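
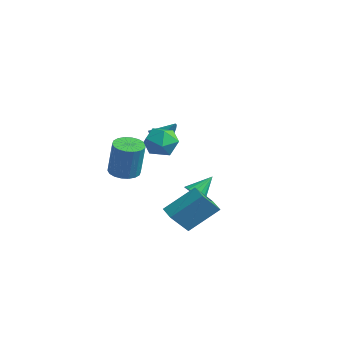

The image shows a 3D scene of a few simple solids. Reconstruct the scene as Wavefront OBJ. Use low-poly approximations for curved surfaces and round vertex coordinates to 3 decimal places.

v 1.722 -1.839 2.971
v 2.265 -2.078 3.764
v 0.938 -2.501 3.309
v 2.033 -1.731 3.905
v 1.739 -1.406 3.861
v 1.442 -1.166 3.641
v 1.201 -1.06 3.288
v 1.063 -1.108 2.872
v 1.055 -1.301 2.476
v 1.18 -1.6 2.178
v 1.412 -1.948 2.038
v 1.705 -2.273 2.082
v 2.002 -2.513 2.302
v 2.244 -2.619 2.655
v 2.382 -2.571 3.07
v 2.389 -2.378 3.466
v 0.825 -1.603 -2.319
v 1.319 -0.032 -0.969
v 0.681 -0.473 -3.581
v 1.175 1.098 -2.231
v 1.765 -1.718 -2.529
v 2.259 -0.147 -1.179
v 1.621 -0.588 -3.791
v 2.115 0.983 -2.441
v -1.635 1.699 -2.865
v -0.955 1.548 -2.73
v -1.605 2.761 -1.835
v -0.945 1.804 -2.994
v -1.12 2.031 -3.223
v -1.433 2.17 -3.357
v -1.8 2.183 -3.358
v -2.123 2.066 -3.228
v -2.316 1.851 -3.001
v -2.326 1.595 -2.737
v -2.151 1.367 -2.508
v -1.838 1.228 -2.374
v -1.471 1.216 -2.372
v -1.148 1.333 -2.502
v 3.955 -2.625 3.383
v 4.549 -3.33 3.056
v 3.391 -3.61 4.484
v 3.985 -4.315 4.157
v 4.358 -3.535 4.613
v 4.706 -2.925 3.932
v 3.234 -4.015 3.608
v 3.582 -3.405 2.927
v 4.103 -4.189 3.195
v 4.797 -3.892 3.816
v 3.143 -3.048 3.724
v 3.837 -2.751 4.345
v -2.56 -1.973 -0.806
v -1.753 -1.765 -1.015
v -1.212 -1.759 1.076
v -2.02 -1.967 1.286
v -1.92 -1.423 -0.973
v -1.379 -1.418 1.119
v -2.215 -1.191 -0.897
v -1.674 -1.185 1.194
v -2.577 -1.113 -0.803
v -2.037 -1.107 1.288
v -2.937 -1.205 -0.71
v -2.396 -1.2 1.381
v -3.222 -1.45 -0.636
v -2.681 -1.445 1.455
v -3.376 -1.798 -0.595
v -2.835 -1.793 1.496
v -3.368 -2.181 -0.596
v -2.827 -2.175 1.495
v -3.201 -2.522 -0.639
v -2.66 -2.517 1.453
v -2.906 -2.755 -0.714
v -2.365 -2.749 1.377
v -2.543 -2.833 -0.808
v -2.003 -2.827 1.283
v -2.184 -2.74 -0.901
v -1.643 -2.735 1.19
v -1.899 -2.495 -0.975
v -1.358 -2.49 1.116
v -1.745 -2.147 -1.016
v -1.204 -2.142 1.075
f 2 1 4
f 2 4 3
f 4 1 5
f 4 5 3
f 5 1 6
f 5 6 3
f 6 1 7
f 6 7 3
f 7 1 8
f 7 8 3
f 8 1 9
f 8 9 3
f 9 1 10
f 9 10 3
f 10 1 11
f 10 11 3
f 11 1 12
f 11 12 3
f 12 1 13
f 12 13 3
f 13 1 14
f 13 14 3
f 14 1 15
f 14 15 3
f 15 1 16
f 15 16 3
f 16 1 2
f 16 2 3
f 18 20 17
f 21 18 17
f 17 20 19
f 19 21 17
f 18 24 20
f 22 18 21
f 22 24 18
f 20 24 19
f 23 21 19
f 19 24 23
f 23 22 21
f 24 22 23
f 26 25 28
f 26 28 27
f 28 25 29
f 28 29 27
f 29 25 30
f 29 30 27
f 30 25 31
f 30 31 27
f 31 25 32
f 31 32 27
f 32 25 33
f 32 33 27
f 33 25 34
f 33 34 27
f 34 25 35
f 34 35 27
f 35 25 36
f 35 36 27
f 36 25 37
f 36 37 27
f 37 25 38
f 37 38 27
f 38 25 26
f 38 26 27
f 39 50 44
f 39 44 40
f 39 40 46
f 39 46 49
f 39 49 50
f 40 44 48
f 44 50 43
f 50 49 41
f 49 46 45
f 46 40 47
f 42 48 43
f 42 43 41
f 42 41 45
f 42 45 47
f 42 47 48
f 43 48 44
f 41 43 50
f 45 41 49
f 47 45 46
f 48 47 40
f 52 51 55
f 52 55 53
f 53 55 56
f 53 56 54
f 55 51 57
f 55 57 56
f 56 57 58
f 56 58 54
f 57 51 59
f 57 59 58
f 58 59 60
f 58 60 54
f 59 51 61
f 59 61 60
f 60 61 62
f 60 62 54
f 61 51 63
f 61 63 62
f 62 63 64
f 62 64 54
f 63 51 65
f 63 65 64
f 64 65 66
f 64 66 54
f 65 51 67
f 65 67 66
f 66 67 68
f 66 68 54
f 67 51 69
f 67 69 68
f 68 69 70
f 68 70 54
f 69 51 71
f 69 71 70
f 70 71 72
f 70 72 54
f 71 51 73
f 71 73 72
f 72 73 74
f 72 74 54
f 73 51 75
f 73 75 74
f 74 75 76
f 74 76 54
f 75 51 77
f 75 77 76
f 76 77 78
f 76 78 54
f 77 51 79
f 77 79 78
f 78 79 80
f 78 80 54
f 79 51 52
f 79 52 80
f 80 52 53
f 80 53 54



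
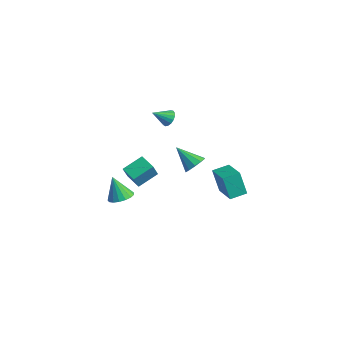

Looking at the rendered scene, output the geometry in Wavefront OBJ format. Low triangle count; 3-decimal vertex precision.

v -3.136 -0.457 -4.108
v -4.12 -0.553 -3.819
v -3.08 0.763 -3.511
v -4.064 0.667 -3.222
v -2.776 -0.987 -3.058
v -3.76 -1.083 -2.769
v -2.72 0.233 -2.461
v -3.704 0.137 -2.172
v 4.1 -1.549 2.596
v 4.572 -1.867 2.949
v 3.08 -2.031 3.524
v 4.532 -1.486 3.105
v 4.327 -1.128 3.065
v 4.035 -0.931 2.847
v 3.768 -0.97 2.533
v 3.628 -1.23 2.243
v 3.668 -1.612 2.088
v 3.872 -1.97 2.127
v 4.164 -2.167 2.346
v 4.431 -2.128 2.66
v -2.764 -1.822 -4.176
v -2.299 -1.28 -3.915
v -3.316 -2.018 -2.784
v -2.6 -1.099 -4.009
v -2.938 -1.084 -4.142
v -3.237 -1.237 -4.282
v -3.427 -1.525 -4.398
v -3.465 -1.881 -4.463
v -3.342 -2.223 -4.462
v -3.087 -2.474 -4.396
v -2.758 -2.575 -4.279
v -2.43 -2.504 -4.139
v -2.178 -2.277 -4.007
v -2.061 -1.946 -3.914
v -2.104 -1.586 -3.881
v -3.638 1.84 0.376
v -3.221 1.544 0.126
v -3.902 0.94 1.004
v -3.099 1.659 0.341
v -3.101 1.815 0.565
v -3.226 1.977 0.745
v -3.445 2.108 0.84
v -3.709 2.178 0.829
v -3.956 2.17 0.715
v -4.131 2.087 0.522
v -4.192 1.947 0.296
v -4.127 1.783 0.088
v -3.95 1.632 -0.054
v -3.701 1.529 -0.097
v -3.438 1.497 -0.033
v 3.073 0.652 -0.932
v 2.658 0.467 0.476
v 3.236 1.593 -0.761
v 2.821 1.408 0.648
v 4.519 0.332 -0.548
v 4.104 0.147 0.861
v 4.682 1.273 -0.376
v 4.267 1.088 1.032
f 2 4 1
f 5 2 1
f 1 4 3
f 3 5 1
f 2 8 4
f 6 2 5
f 6 8 2
f 4 8 3
f 7 5 3
f 3 8 7
f 7 6 5
f 8 6 7
f 10 9 12
f 10 12 11
f 12 9 13
f 12 13 11
f 13 9 14
f 13 14 11
f 14 9 15
f 14 15 11
f 15 9 16
f 15 16 11
f 16 9 17
f 16 17 11
f 17 9 18
f 17 18 11
f 18 9 19
f 18 19 11
f 19 9 20
f 19 20 11
f 20 9 10
f 20 10 11
f 22 21 24
f 22 24 23
f 24 21 25
f 24 25 23
f 25 21 26
f 25 26 23
f 26 21 27
f 26 27 23
f 27 21 28
f 27 28 23
f 28 21 29
f 28 29 23
f 29 21 30
f 29 30 23
f 30 21 31
f 30 31 23
f 31 21 32
f 31 32 23
f 32 21 33
f 32 33 23
f 33 21 34
f 33 34 23
f 34 21 35
f 34 35 23
f 35 21 22
f 35 22 23
f 37 36 39
f 37 39 38
f 39 36 40
f 39 40 38
f 40 36 41
f 40 41 38
f 41 36 42
f 41 42 38
f 42 36 43
f 42 43 38
f 43 36 44
f 43 44 38
f 44 36 45
f 44 45 38
f 45 36 46
f 45 46 38
f 46 36 47
f 46 47 38
f 47 36 48
f 47 48 38
f 48 36 49
f 48 49 38
f 49 36 50
f 49 50 38
f 50 36 37
f 50 37 38
f 52 54 51
f 55 52 51
f 51 54 53
f 53 55 51
f 52 58 54
f 56 52 55
f 56 58 52
f 54 58 53
f 57 55 53
f 53 58 57
f 57 56 55
f 58 56 57



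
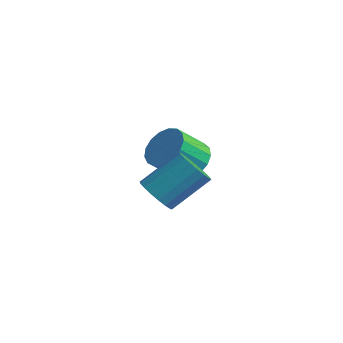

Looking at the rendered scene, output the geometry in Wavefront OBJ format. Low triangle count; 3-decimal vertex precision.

v 0.955 4.246 -4.355
v 1.706 4.402 -3.847
v 1.216 3.469 -2.837
v 0.465 3.314 -3.345
v 1.42 4.705 -3.707
v 0.929 3.772 -2.696
v 1.027 4.903 -3.715
v 0.536 3.971 -2.704
v 0.617 4.951 -3.87
v 0.126 4.018 -2.859
v 0.285 4.837 -4.136
v -0.206 3.905 -3.125
v 0.107 4.588 -4.452
v -0.384 3.656 -3.441
v 0.123 4.261 -4.746
v -0.368 3.328 -3.736
v 0.329 3.93 -4.951
v -0.161 2.998 -3.94
v 0.68 3.672 -5.019
v 0.189 2.739 -4.008
v 1.093 3.545 -4.935
v 0.602 2.613 -3.924
v 1.475 3.579 -4.718
v 0.984 2.647 -3.708
v 1.738 3.766 -4.419
v 1.247 2.834 -3.408
v 1.821 4.063 -4.104
v 1.33 3.13 -3.093
v 2.906 -0.198 -3.112
v 3.415 -0.716 -2.858
v 4.103 0.499 -1.754
v 3.594 1.018 -2.008
v 3.58 -0.571 -3.121
v 4.267 0.644 -2.017
v 3.611 -0.351 -3.382
v 4.299 0.864 -2.278
v 3.502 -0.101 -3.59
v 4.19 1.114 -2.486
v 3.275 0.13 -3.703
v 3.963 1.345 -2.599
v 2.976 0.296 -3.699
v 3.664 1.511 -2.595
v 2.662 0.364 -3.579
v 3.35 1.579 -2.475
v 2.397 0.321 -3.366
v 3.085 1.536 -2.262
v 2.233 0.176 -3.103
v 2.92 1.391 -1.999
v 2.201 -0.044 -2.842
v 2.889 1.171 -1.738
v 2.31 -0.294 -2.634
v 2.998 0.921 -1.53
v 2.537 -0.525 -2.521
v 3.225 0.69 -1.417
v 2.836 -0.691 -2.525
v 3.524 0.524 -1.421
v 3.15 -0.759 -2.645
v 3.838 0.456 -1.541
f 2 1 5
f 2 5 3
f 3 5 6
f 3 6 4
f 5 1 7
f 5 7 6
f 6 7 8
f 6 8 4
f 7 1 9
f 7 9 8
f 8 9 10
f 8 10 4
f 9 1 11
f 9 11 10
f 10 11 12
f 10 12 4
f 11 1 13
f 11 13 12
f 12 13 14
f 12 14 4
f 13 1 15
f 13 15 14
f 14 15 16
f 14 16 4
f 15 1 17
f 15 17 16
f 16 17 18
f 16 18 4
f 17 1 19
f 17 19 18
f 18 19 20
f 18 20 4
f 19 1 21
f 19 21 20
f 20 21 22
f 20 22 4
f 21 1 23
f 21 23 22
f 22 23 24
f 22 24 4
f 23 1 25
f 23 25 24
f 24 25 26
f 24 26 4
f 25 1 27
f 25 27 26
f 26 27 28
f 26 28 4
f 27 1 2
f 27 2 28
f 28 2 3
f 28 3 4
f 30 29 33
f 30 33 31
f 31 33 34
f 31 34 32
f 33 29 35
f 33 35 34
f 34 35 36
f 34 36 32
f 35 29 37
f 35 37 36
f 36 37 38
f 36 38 32
f 37 29 39
f 37 39 38
f 38 39 40
f 38 40 32
f 39 29 41
f 39 41 40
f 40 41 42
f 40 42 32
f 41 29 43
f 41 43 42
f 42 43 44
f 42 44 32
f 43 29 45
f 43 45 44
f 44 45 46
f 44 46 32
f 45 29 47
f 45 47 46
f 46 47 48
f 46 48 32
f 47 29 49
f 47 49 48
f 48 49 50
f 48 50 32
f 49 29 51
f 49 51 50
f 50 51 52
f 50 52 32
f 51 29 53
f 51 53 52
f 52 53 54
f 52 54 32
f 53 29 55
f 53 55 54
f 54 55 56
f 54 56 32
f 55 29 57
f 55 57 56
f 56 57 58
f 56 58 32
f 57 29 30
f 57 30 58
f 58 30 31
f 58 31 32



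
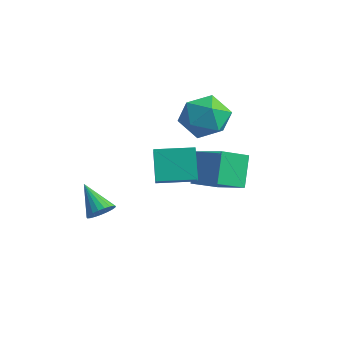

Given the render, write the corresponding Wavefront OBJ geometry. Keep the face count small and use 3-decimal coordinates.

v 0.973 1.009 2.37
v 1.806 1.204 1.758
v 0.434 -0.164 1.262
v 1.267 0.031 0.65
v 1.398 -0.438 1.582
v 1.731 0.287 2.267
v 0.509 0.753 0.753
v 0.842 1.478 1.438
v 1.519 1.046 0.759
v 2.068 0.31 1.271
v 0.172 0.73 1.749
v 0.721 -0.006 2.261
v 1.972 -0.721 0.58
v 3.36 -0.751 1.223
v 2.234 0.331 0.064
v 3.622 0.3 0.707
v 2.478 -1.4 -0.547
v 3.866 -1.431 0.096
v 2.74 -0.349 -1.063
v 4.128 -0.379 -0.42
v 0.502 -3.823 -1.932
v 0.871 -3.722 -1.51
v -0.562 -3.717 -1.028
v 0.825 -3.503 -1.589
v 0.724 -3.34 -1.728
v 0.584 -3.26 -1.902
v 0.43 -3.277 -2.081
v 0.288 -3.389 -2.234
v 0.183 -3.576 -2.336
v 0.133 -3.806 -2.367
v 0.147 -4.038 -2.324
v 0.222 -4.234 -2.212
v 0.346 -4.358 -2.053
v 0.496 -4.39 -1.872
v 0.647 -4.324 -1.702
v 0.773 -4.171 -1.572
v 0.853 -3.958 -1.504
v 2.967 -3.454 0.665
v 2.317 -2.972 1.758
v 2.275 -2.851 -0.012
v 1.625 -2.37 1.081
v 3.875 -2.35 0.719
v 3.225 -1.869 1.812
v 3.183 -1.748 0.042
v 2.533 -1.266 1.135
f 1 12 6
f 1 6 2
f 1 2 8
f 1 8 11
f 1 11 12
f 2 6 10
f 6 12 5
f 12 11 3
f 11 8 7
f 8 2 9
f 4 10 5
f 4 5 3
f 4 3 7
f 4 7 9
f 4 9 10
f 5 10 6
f 3 5 12
f 7 3 11
f 9 7 8
f 10 9 2
f 14 16 13
f 17 14 13
f 13 16 15
f 15 17 13
f 14 20 16
f 18 14 17
f 18 20 14
f 16 20 15
f 19 17 15
f 15 20 19
f 19 18 17
f 20 18 19
f 22 21 24
f 22 24 23
f 24 21 25
f 24 25 23
f 25 21 26
f 25 26 23
f 26 21 27
f 26 27 23
f 27 21 28
f 27 28 23
f 28 21 29
f 28 29 23
f 29 21 30
f 29 30 23
f 30 21 31
f 30 31 23
f 31 21 32
f 31 32 23
f 32 21 33
f 32 33 23
f 33 21 34
f 33 34 23
f 34 21 35
f 34 35 23
f 35 21 36
f 35 36 23
f 36 21 37
f 36 37 23
f 37 21 22
f 37 22 23
f 39 41 38
f 42 39 38
f 38 41 40
f 40 42 38
f 39 45 41
f 43 39 42
f 43 45 39
f 41 45 40
f 44 42 40
f 40 45 44
f 44 43 42
f 45 43 44



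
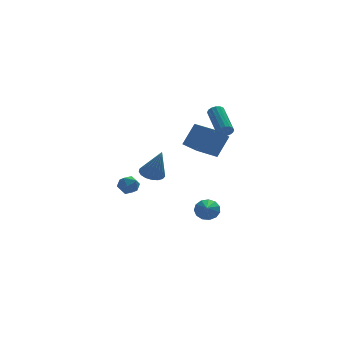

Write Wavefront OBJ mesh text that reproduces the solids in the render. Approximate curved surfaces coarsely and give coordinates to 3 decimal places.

v 2.674 3.003 -4.063
v 3.125 2.632 -4.549
v 2.306 1.577 -3.317
v 3.371 2.742 -4.217
v 3.396 2.936 -3.835
v 3.191 3.15 -3.526
v 2.823 3.318 -3.387
v 2.407 3.385 -3.463
v 2.075 3.332 -3.729
v 1.934 3.173 -4.101
v 2.028 2.961 -4.461
v 2.326 2.762 -4.694
v 2.735 2.639 -4.727
v 2.879 1.469 0.671
v 1.902 0.679 1.526
v 1.965 2.717 0.78
v 0.988 1.926 1.635
v 3.672 1.934 2.005
v 2.695 1.143 2.86
v 2.758 3.181 2.114
v 1.781 2.391 2.969
v 2.877 -0.382 3.269
v 3.172 -0.179 2.921
v 3.058 1.605 3.862
v 2.763 1.402 4.211
v 2.931 -0.147 2.831
v 2.817 1.637 3.772
v 2.676 -0.178 2.859
v 2.562 1.605 3.8
v 2.475 -0.264 2.997
v 2.36 1.52 3.938
v 2.381 -0.381 3.208
v 2.267 1.403 4.149
v 2.42 -0.499 3.435
v 2.306 1.285 4.376
v 2.582 -0.585 3.618
v 2.468 1.199 4.559
v 2.823 -0.617 3.708
v 2.709 1.167 4.649
v 3.078 -0.585 3.68
v 2.964 1.198 4.621
v 3.28 -0.5 3.542
v 3.165 1.284 4.483
v 3.373 -0.383 3.331
v 3.259 1.401 4.272
v 3.334 -0.265 3.104
v 3.22 1.519 4.045
v -0.944 0.958 -0.091
v -0.209 1.118 -0.204
v -0.516 0.282 1.731
v -0.344 1.423 -0.059
v -0.616 1.622 0.078
v -0.963 1.669 0.177
v -1.306 1.552 0.214
v -1.565 1.3 0.181
v -1.683 0.969 0.086
v -1.631 0.635 -0.05
v -1.421 0.376 -0.195
v -1.103 0.249 -0.316
v -0.747 0.285 -0.386
v -0.437 0.475 -0.389
v -0.243 0.776 -0.323
v -2.223 3.993 -1.661
v -1.551 3.865 -1.389
v -2.069 3.115 -2.451
v -1.397 2.987 -2.179
v -1.993 2.83 -1.777
v -2.088 3.372 -1.289
v -1.532 3.608 -2.551
v -1.627 4.15 -2.063
v -1.124 3.628 -1.939
v -1.409 3.147 -1.46
v -2.211 3.833 -2.38
v -2.496 3.352 -1.901
f 2 1 4
f 2 4 3
f 4 1 5
f 4 5 3
f 5 1 6
f 5 6 3
f 6 1 7
f 6 7 3
f 7 1 8
f 7 8 3
f 8 1 9
f 8 9 3
f 9 1 10
f 9 10 3
f 10 1 11
f 10 11 3
f 11 1 12
f 11 12 3
f 12 1 13
f 12 13 3
f 13 1 2
f 13 2 3
f 15 17 14
f 18 15 14
f 14 17 16
f 16 18 14
f 15 21 17
f 19 15 18
f 19 21 15
f 17 21 16
f 20 18 16
f 16 21 20
f 20 19 18
f 21 19 20
f 23 22 26
f 23 26 24
f 24 26 27
f 24 27 25
f 26 22 28
f 26 28 27
f 27 28 29
f 27 29 25
f 28 22 30
f 28 30 29
f 29 30 31
f 29 31 25
f 30 22 32
f 30 32 31
f 31 32 33
f 31 33 25
f 32 22 34
f 32 34 33
f 33 34 35
f 33 35 25
f 34 22 36
f 34 36 35
f 35 36 37
f 35 37 25
f 36 22 38
f 36 38 37
f 37 38 39
f 37 39 25
f 38 22 40
f 38 40 39
f 39 40 41
f 39 41 25
f 40 22 42
f 40 42 41
f 41 42 43
f 41 43 25
f 42 22 44
f 42 44 43
f 43 44 45
f 43 45 25
f 44 22 46
f 44 46 45
f 45 46 47
f 45 47 25
f 46 22 23
f 46 23 47
f 47 23 24
f 47 24 25
f 49 48 51
f 49 51 50
f 51 48 52
f 51 52 50
f 52 48 53
f 52 53 50
f 53 48 54
f 53 54 50
f 54 48 55
f 54 55 50
f 55 48 56
f 55 56 50
f 56 48 57
f 56 57 50
f 57 48 58
f 57 58 50
f 58 48 59
f 58 59 50
f 59 48 60
f 59 60 50
f 60 48 61
f 60 61 50
f 61 48 62
f 61 62 50
f 62 48 49
f 62 49 50
f 63 74 68
f 63 68 64
f 63 64 70
f 63 70 73
f 63 73 74
f 64 68 72
f 68 74 67
f 74 73 65
f 73 70 69
f 70 64 71
f 66 72 67
f 66 67 65
f 66 65 69
f 66 69 71
f 66 71 72
f 67 72 68
f 65 67 74
f 69 65 73
f 71 69 70
f 72 71 64



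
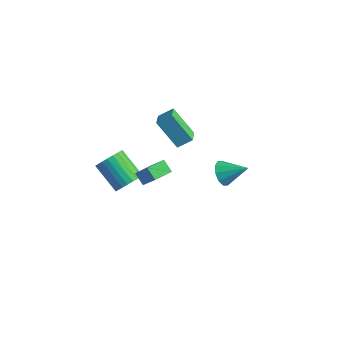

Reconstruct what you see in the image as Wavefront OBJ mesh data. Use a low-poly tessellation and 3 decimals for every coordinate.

v -1.295 -2.056 -0.757
v -1.967 -1.981 -0.209
v -1.145 -0.926 -0.726
v -1.816 -0.852 -0.178
v -0.144 -2.248 0.678
v -0.815 -2.174 1.226
v 0.007 -1.119 0.709
v -0.665 -1.044 1.257
v 3.223 -0.535 2.398
v 3.493 -0.221 1.691
v 4.397 0.175 3.162
v 3.164 0.107 1.892
v 2.857 0.19 2.287
v 2.69 -0.004 2.724
v 2.727 -0.401 3.037
v 2.953 -0.849 3.106
v 3.282 -1.177 2.905
v 3.589 -1.26 2.51
v 3.756 -1.066 2.073
v 3.72 -0.669 1.76
v -2.041 -0.219 3.089
v -1.521 0.458 3.648
v -2.703 0.593 2.722
v -2.183 1.27 3.281
v -0.757 0.11 1.499
v -0.237 0.787 2.058
v -1.419 0.922 1.132
v -0.899 1.599 1.691
v -2.636 -1.803 -1.752
v -2.118 -2.022 -1.023
v -3.767 -1.976 0.161
v -4.284 -1.757 -0.568
v -2.103 -1.663 -1.015
v -3.751 -1.617 0.169
v -2.168 -1.326 -1.119
v -3.816 -1.28 0.065
v -2.305 -1.061 -1.32
v -3.953 -1.016 -0.136
v -2.492 -0.909 -1.586
v -4.14 -0.864 -0.402
v -2.701 -0.894 -1.878
v -4.349 -0.848 -0.693
v -2.9 -1.016 -2.15
v -4.548 -0.971 -0.966
v -3.059 -1.259 -2.362
v -4.707 -1.213 -1.178
v -3.153 -1.584 -2.481
v -4.802 -1.538 -1.297
v -3.169 -1.943 -2.489
v -4.817 -1.897 -1.305
v -3.104 -2.28 -2.385
v -4.752 -2.234 -1.201
v -2.967 -2.544 -2.184
v -4.615 -2.499 -1
v -2.78 -2.696 -1.918
v -4.428 -2.651 -0.734
v -2.571 -2.712 -1.627
v -4.219 -2.666 -0.442
v -2.372 -2.589 -1.354
v -4.02 -2.544 -0.17
v -2.213 -2.347 -1.142
v -3.861 -2.301 0.042
f 2 4 1
f 5 2 1
f 1 4 3
f 3 5 1
f 2 8 4
f 6 2 5
f 6 8 2
f 4 8 3
f 7 5 3
f 3 8 7
f 7 6 5
f 8 6 7
f 10 9 12
f 10 12 11
f 12 9 13
f 12 13 11
f 13 9 14
f 13 14 11
f 14 9 15
f 14 15 11
f 15 9 16
f 15 16 11
f 16 9 17
f 16 17 11
f 17 9 18
f 17 18 11
f 18 9 19
f 18 19 11
f 19 9 20
f 19 20 11
f 20 9 10
f 20 10 11
f 22 24 21
f 25 22 21
f 21 24 23
f 23 25 21
f 22 28 24
f 26 22 25
f 26 28 22
f 24 28 23
f 27 25 23
f 23 28 27
f 27 26 25
f 28 26 27
f 30 29 33
f 30 33 31
f 31 33 34
f 31 34 32
f 33 29 35
f 33 35 34
f 34 35 36
f 34 36 32
f 35 29 37
f 35 37 36
f 36 37 38
f 36 38 32
f 37 29 39
f 37 39 38
f 38 39 40
f 38 40 32
f 39 29 41
f 39 41 40
f 40 41 42
f 40 42 32
f 41 29 43
f 41 43 42
f 42 43 44
f 42 44 32
f 43 29 45
f 43 45 44
f 44 45 46
f 44 46 32
f 45 29 47
f 45 47 46
f 46 47 48
f 46 48 32
f 47 29 49
f 47 49 48
f 48 49 50
f 48 50 32
f 49 29 51
f 49 51 50
f 50 51 52
f 50 52 32
f 51 29 53
f 51 53 52
f 52 53 54
f 52 54 32
f 53 29 55
f 53 55 54
f 54 55 56
f 54 56 32
f 55 29 57
f 55 57 56
f 56 57 58
f 56 58 32
f 57 29 59
f 57 59 58
f 58 59 60
f 58 60 32
f 59 29 61
f 59 61 60
f 60 61 62
f 60 62 32
f 61 29 30
f 61 30 62
f 62 30 31
f 62 31 32



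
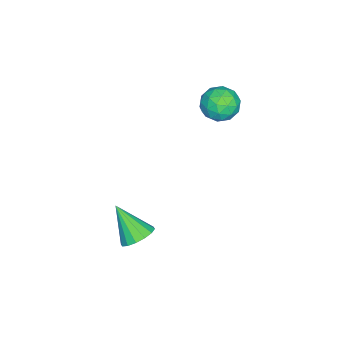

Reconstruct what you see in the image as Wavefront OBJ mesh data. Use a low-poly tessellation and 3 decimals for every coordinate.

v -1.369 1.27 2.801
v -0.546 0.954 3.083
v -2.054 0.286 3.697
v -1.231 -0.03 3.979
v -1.509 0.819 4.221
v -1.086 1.427 3.667
v -1.514 -0.187 3.113
v -1.091 0.421 2.559
v -0.636 0.054 3.276
v -0.633 0.676 3.961
v -1.967 0.564 2.819
v -1.964 1.186 3.504
v -0.897 1.199 2.863
v -1.703 0.041 3.917
v -1.866 0.54 4.059
v -1.382 0.355 4.225
v -1.215 1.476 3.207
v -0.731 1.291 3.372
v -1.297 1.211 4.042
v -1.869 -0.051 3.408
v -1.385 -0.236 3.573
v -1.218 0.885 2.555
v -0.734 0.7 2.721
v -1.303 0.029 2.738
v -0.467 0.484 3.142
v -0.869 -0.095 3.669
v -1.036 -0.187 3.16
v -0.787 0.17 2.834
v -0.465 0.849 3.545
v -0.867 0.271 4.072
v -1.031 0.77 4.214
v -0.782 1.127 3.889
v -0.517 0.32 3.658
v -1.733 0.969 2.708
v -2.135 0.391 3.235
v -1.818 0.113 2.891
v -1.569 0.47 2.566
v -1.731 1.335 3.111
v -2.133 0.756 3.638
v -1.813 1.07 3.946
v -1.564 1.427 3.62
v -2.083 0.92 3.122
v 3.223 -1.364 -2.213
v 3.599 -1.976 -2.608
v 2.817 -2.496 -0.847
v 3.902 -1.797 -2.37
v 4.022 -1.502 -2.09
v 3.929 -1.17 -1.842
v 3.646 -0.89 -1.694
v 3.25 -0.737 -1.685
v 2.847 -0.752 -1.818
v 2.545 -0.931 -2.056
v 2.425 -1.226 -2.336
v 2.518 -1.558 -2.584
v 2.801 -1.838 -2.732
v 3.196 -1.991 -2.741
f 1 38 17
f 38 12 41
f 17 41 6
f 38 41 17
f 1 17 13
f 17 6 18
f 13 18 2
f 17 18 13
f 1 13 22
f 13 2 23
f 22 23 8
f 13 23 22
f 1 22 34
f 22 8 37
f 34 37 11
f 22 37 34
f 1 34 38
f 34 11 42
f 38 42 12
f 34 42 38
f 2 18 29
f 18 6 32
f 29 32 10
f 18 32 29
f 6 41 19
f 41 12 40
f 19 40 5
f 41 40 19
f 12 42 39
f 42 11 35
f 39 35 3
f 42 35 39
f 11 37 36
f 37 8 24
f 36 24 7
f 37 24 36
f 8 23 28
f 23 2 25
f 28 25 9
f 23 25 28
f 4 30 16
f 30 10 31
f 16 31 5
f 30 31 16
f 4 16 14
f 16 5 15
f 14 15 3
f 16 15 14
f 4 14 21
f 14 3 20
f 21 20 7
f 14 20 21
f 4 21 26
f 21 7 27
f 26 27 9
f 21 27 26
f 4 26 30
f 26 9 33
f 30 33 10
f 26 33 30
f 5 31 19
f 31 10 32
f 19 32 6
f 31 32 19
f 3 15 39
f 15 5 40
f 39 40 12
f 15 40 39
f 7 20 36
f 20 3 35
f 36 35 11
f 20 35 36
f 9 27 28
f 27 7 24
f 28 24 8
f 27 24 28
f 10 33 29
f 33 9 25
f 29 25 2
f 33 25 29
f 44 43 46
f 44 46 45
f 46 43 47
f 46 47 45
f 47 43 48
f 47 48 45
f 48 43 49
f 48 49 45
f 49 43 50
f 49 50 45
f 50 43 51
f 50 51 45
f 51 43 52
f 51 52 45
f 52 43 53
f 52 53 45
f 53 43 54
f 53 54 45
f 54 43 55
f 54 55 45
f 55 43 56
f 55 56 45
f 56 43 44
f 56 44 45



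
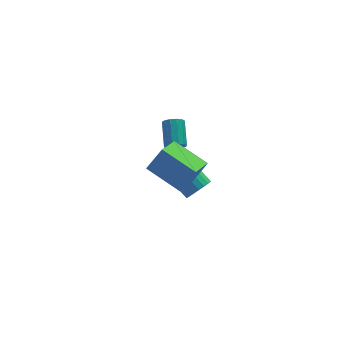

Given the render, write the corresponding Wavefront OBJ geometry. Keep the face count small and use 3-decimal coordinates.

v -0.123 1.35 -3.037
v 0.534 1.711 -3.038
v -0.28 3.192 -2.024
v -0.937 2.83 -2.023
v 0.401 1.818 -3.299
v -0.412 3.298 -2.285
v 0.178 1.843 -3.515
v -0.636 3.323 -2.501
v -0.098 1.783 -3.649
v -0.911 3.263 -2.635
v -0.378 1.648 -3.676
v -1.191 3.128 -2.662
v -0.614 1.462 -3.594
v -1.427 2.942 -2.579
v -0.765 1.256 -3.414
v -1.578 2.736 -2.4
v -0.805 1.067 -3.17
v -1.618 2.547 -2.156
v -0.727 0.926 -2.903
v -1.541 2.406 -1.888
v -0.545 0.859 -2.659
v -1.358 2.339 -1.644
v -0.29 0.876 -2.48
v -1.103 2.357 -1.466
v -0.006 0.976 -2.398
v -0.82 2.456 -1.383
v 0.257 1.14 -2.426
v -0.556 2.62 -1.412
v 0.455 1.341 -2.56
v -0.358 2.821 -1.546
v 0.553 1.543 -2.776
v -0.26 3.023 -1.762
v -2.588 -3.255 2.358
v -1.822 -3.168 3.429
v -3.711 -1.872 3.046
v -2.945 -1.785 4.118
v -1.635 -2.095 1.582
v -0.869 -2.008 2.654
v -2.758 -0.712 2.271
v -1.992 -0.625 3.342
v -0.915 2.54 -0.455
v -0.558 2.69 -0.846
v -0.269 3.909 -0.116
v -0.625 3.76 0.275
v -0.833 2.805 -0.93
v -0.544 4.025 -0.2
v -1.134 2.837 -0.863
v -0.845 4.056 -0.133
v -1.365 2.774 -0.667
v -1.076 3.993 0.063
v -1.454 2.637 -0.403
v -1.164 3.856 0.327
v -1.371 2.47 -0.156
v -1.081 3.689 0.574
v -1.143 2.324 -0.004
v -0.854 3.544 0.726
v -0.843 2.248 0.005
v -0.554 3.467 0.735
v -0.565 2.264 -0.132
v -0.276 3.483 0.598
v -0.399 2.368 -0.372
v -0.11 3.587 0.358
v -0.396 2.527 -0.638
v -0.107 3.746 0.092
f 2 1 5
f 2 5 3
f 3 5 6
f 3 6 4
f 5 1 7
f 5 7 6
f 6 7 8
f 6 8 4
f 7 1 9
f 7 9 8
f 8 9 10
f 8 10 4
f 9 1 11
f 9 11 10
f 10 11 12
f 10 12 4
f 11 1 13
f 11 13 12
f 12 13 14
f 12 14 4
f 13 1 15
f 13 15 14
f 14 15 16
f 14 16 4
f 15 1 17
f 15 17 16
f 16 17 18
f 16 18 4
f 17 1 19
f 17 19 18
f 18 19 20
f 18 20 4
f 19 1 21
f 19 21 20
f 20 21 22
f 20 22 4
f 21 1 23
f 21 23 22
f 22 23 24
f 22 24 4
f 23 1 25
f 23 25 24
f 24 25 26
f 24 26 4
f 25 1 27
f 25 27 26
f 26 27 28
f 26 28 4
f 27 1 29
f 27 29 28
f 28 29 30
f 28 30 4
f 29 1 31
f 29 31 30
f 30 31 32
f 30 32 4
f 31 1 2
f 31 2 32
f 32 2 3
f 32 3 4
f 34 36 33
f 37 34 33
f 33 36 35
f 35 37 33
f 34 40 36
f 38 34 37
f 38 40 34
f 36 40 35
f 39 37 35
f 35 40 39
f 39 38 37
f 40 38 39
f 42 41 45
f 42 45 43
f 43 45 46
f 43 46 44
f 45 41 47
f 45 47 46
f 46 47 48
f 46 48 44
f 47 41 49
f 47 49 48
f 48 49 50
f 48 50 44
f 49 41 51
f 49 51 50
f 50 51 52
f 50 52 44
f 51 41 53
f 51 53 52
f 52 53 54
f 52 54 44
f 53 41 55
f 53 55 54
f 54 55 56
f 54 56 44
f 55 41 57
f 55 57 56
f 56 57 58
f 56 58 44
f 57 41 59
f 57 59 58
f 58 59 60
f 58 60 44
f 59 41 61
f 59 61 60
f 60 61 62
f 60 62 44
f 61 41 63
f 61 63 62
f 62 63 64
f 62 64 44
f 63 41 42
f 63 42 64
f 64 42 43
f 64 43 44



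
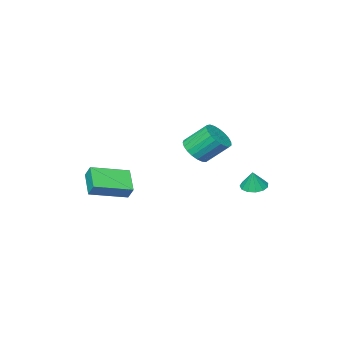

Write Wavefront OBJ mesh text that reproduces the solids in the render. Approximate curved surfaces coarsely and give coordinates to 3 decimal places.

v -3.846 2.95 1.094
v -3.441 3.56 0.889
v -3.574 3.13 2.166
v -3.839 3.699 0.967
v -4.239 3.601 1.085
v -4.514 3.296 1.206
v -4.577 2.881 1.291
v -4.408 2.488 1.314
v -4.061 2.242 1.267
v -3.645 2.221 1.166
v -3.294 2.431 1.041
v -3.117 2.806 0.933
v -3.172 3.227 0.877
v 1.971 -0.322 0.632
v 1.312 -1.532 1.502
v 1.986 0.175 1.333
v 1.326 -1.035 2.204
v 3.974 -1.065 1.116
v 3.314 -2.275 1.987
v 3.988 -0.568 1.818
v 3.329 -1.778 2.688
v -3.088 -1.049 2.619
v -2.45 -1.346 3.286
v -3.274 -0.367 4.509
v -3.912 -0.071 3.841
v -2.271 -1.014 3.141
v -3.096 -0.036 4.364
v -2.234 -0.689 2.906
v -3.059 0.29 4.129
v -2.345 -0.426 2.621
v -3.169 0.553 3.844
v -2.584 -0.27 2.335
v -3.408 0.708 3.558
v -2.91 -0.25 2.099
v -3.734 0.729 3.322
v -3.267 -0.367 1.952
v -4.091 0.611 3.175
v -3.593 -0.603 1.921
v -4.417 0.376 3.144
v -3.831 -0.916 2.01
v -4.656 0.063 3.233
v -3.941 -1.251 2.205
v -4.766 -0.273 3.428
v -3.904 -1.552 2.471
v -4.728 -0.574 3.694
v -3.725 -1.766 2.762
v -4.55 -0.788 3.985
v -3.436 -1.856 3.029
v -4.261 -0.877 4.252
v -3.087 -1.806 3.225
v -3.912 -0.828 4.448
v -2.738 -1.626 3.316
v -3.563 -0.648 4.539
f 2 1 4
f 2 4 3
f 4 1 5
f 4 5 3
f 5 1 6
f 5 6 3
f 6 1 7
f 6 7 3
f 7 1 8
f 7 8 3
f 8 1 9
f 8 9 3
f 9 1 10
f 9 10 3
f 10 1 11
f 10 11 3
f 11 1 12
f 11 12 3
f 12 1 13
f 12 13 3
f 13 1 2
f 13 2 3
f 15 17 14
f 18 15 14
f 14 17 16
f 16 18 14
f 15 21 17
f 19 15 18
f 19 21 15
f 17 21 16
f 20 18 16
f 16 21 20
f 20 19 18
f 21 19 20
f 23 22 26
f 23 26 24
f 24 26 27
f 24 27 25
f 26 22 28
f 26 28 27
f 27 28 29
f 27 29 25
f 28 22 30
f 28 30 29
f 29 30 31
f 29 31 25
f 30 22 32
f 30 32 31
f 31 32 33
f 31 33 25
f 32 22 34
f 32 34 33
f 33 34 35
f 33 35 25
f 34 22 36
f 34 36 35
f 35 36 37
f 35 37 25
f 36 22 38
f 36 38 37
f 37 38 39
f 37 39 25
f 38 22 40
f 38 40 39
f 39 40 41
f 39 41 25
f 40 22 42
f 40 42 41
f 41 42 43
f 41 43 25
f 42 22 44
f 42 44 43
f 43 44 45
f 43 45 25
f 44 22 46
f 44 46 45
f 45 46 47
f 45 47 25
f 46 22 48
f 46 48 47
f 47 48 49
f 47 49 25
f 48 22 50
f 48 50 49
f 49 50 51
f 49 51 25
f 50 22 52
f 50 52 51
f 51 52 53
f 51 53 25
f 52 22 23
f 52 23 53
f 53 23 24
f 53 24 25



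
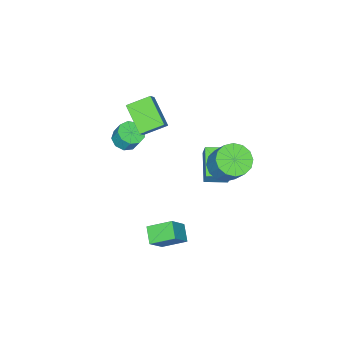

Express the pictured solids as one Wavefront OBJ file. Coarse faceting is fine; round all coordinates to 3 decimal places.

v -1.003 -2.007 -0.227
v -1.643 -3.444 0.766
v -1.984 -1.199 0.311
v -2.624 -2.636 1.304
v -0.396 -1.764 0.516
v -1.036 -3.201 1.509
v -1.377 -0.956 1.054
v -2.017 -2.393 2.047
v -0.745 -3.058 -1.095
v -0.185 -3.505 -0.872
v -0.175 -3.048 0.018
v -0.735 -2.602 -0.205
v 0.005 -3.082 -1.091
v 0.015 -2.625 -0.202
v -0.156 -2.648 -1.312
v -0.146 -2.191 -0.423
v -0.593 -2.406 -1.432
v -0.583 -1.949 -0.542
v -1.1 -2.469 -1.393
v -1.091 -2.013 -0.504
v -1.442 -2.809 -1.215
v -1.432 -2.352 -0.326
v -1.457 -3.265 -0.981
v -1.447 -2.808 -0.091
v -1.139 -3.624 -0.8
v -1.129 -3.167 0.09
v -0.637 -3.719 -0.757
v -0.627 -3.262 0.133
v -3.561 -0.161 -2.745
v -3.34 0.164 -1.814
v -4.412 0.773 -2.869
v -4.191 1.098 -1.939
v -2.249 0.942 -3.441
v -2.028 1.267 -2.511
v -3.1 1.876 -3.566
v -2.879 2.201 -2.635
v -1.207 3.072 0.495
v -0.288 2.812 0.398
v 0.106 3.688 1.788
v -0.813 3.948 1.885
v -0.329 3.236 0.142
v 0.065 4.112 1.533
v -0.606 3.616 -0.019
v -0.211 4.492 1.372
v -1.043 3.851 -0.042
v -0.649 4.727 1.348
v -1.525 3.877 0.078
v -1.13 4.752 1.469
v -1.921 3.687 0.31
v -1.527 4.563 1.701
v -2.126 3.332 0.592
v -1.732 4.208 1.982
v -2.085 2.908 0.847
v -1.691 3.784 2.238
v -1.809 2.528 1.008
v -1.414 3.404 2.399
v -1.371 2.293 1.032
v -0.977 3.169 2.422
v -0.89 2.268 0.911
v -0.495 3.143 2.302
v -0.493 2.457 0.679
v -0.099 3.333 2.07
v 1.863 1.34 -3.718
v 1.155 2.391 -3.1
v 2.457 2.019 -4.194
v 1.749 3.07 -3.576
v 2.791 1.31 -2.604
v 2.083 2.361 -1.986
v 3.385 1.989 -3.08
v 2.677 3.04 -2.462
f 2 4 1
f 5 2 1
f 1 4 3
f 3 5 1
f 2 8 4
f 6 2 5
f 6 8 2
f 4 8 3
f 7 5 3
f 3 8 7
f 7 6 5
f 8 6 7
f 10 9 13
f 10 13 11
f 11 13 14
f 11 14 12
f 13 9 15
f 13 15 14
f 14 15 16
f 14 16 12
f 15 9 17
f 15 17 16
f 16 17 18
f 16 18 12
f 17 9 19
f 17 19 18
f 18 19 20
f 18 20 12
f 19 9 21
f 19 21 20
f 20 21 22
f 20 22 12
f 21 9 23
f 21 23 22
f 22 23 24
f 22 24 12
f 23 9 25
f 23 25 24
f 24 25 26
f 24 26 12
f 25 9 27
f 25 27 26
f 26 27 28
f 26 28 12
f 27 9 10
f 27 10 28
f 28 10 11
f 28 11 12
f 30 32 29
f 33 30 29
f 29 32 31
f 31 33 29
f 30 36 32
f 34 30 33
f 34 36 30
f 32 36 31
f 35 33 31
f 31 36 35
f 35 34 33
f 36 34 35
f 38 37 41
f 38 41 39
f 39 41 42
f 39 42 40
f 41 37 43
f 41 43 42
f 42 43 44
f 42 44 40
f 43 37 45
f 43 45 44
f 44 45 46
f 44 46 40
f 45 37 47
f 45 47 46
f 46 47 48
f 46 48 40
f 47 37 49
f 47 49 48
f 48 49 50
f 48 50 40
f 49 37 51
f 49 51 50
f 50 51 52
f 50 52 40
f 51 37 53
f 51 53 52
f 52 53 54
f 52 54 40
f 53 37 55
f 53 55 54
f 54 55 56
f 54 56 40
f 55 37 57
f 55 57 56
f 56 57 58
f 56 58 40
f 57 37 59
f 57 59 58
f 58 59 60
f 58 60 40
f 59 37 61
f 59 61 60
f 60 61 62
f 60 62 40
f 61 37 38
f 61 38 62
f 62 38 39
f 62 39 40
f 64 66 63
f 67 64 63
f 63 66 65
f 65 67 63
f 64 70 66
f 68 64 67
f 68 70 64
f 66 70 65
f 69 67 65
f 65 70 69
f 69 68 67
f 70 68 69



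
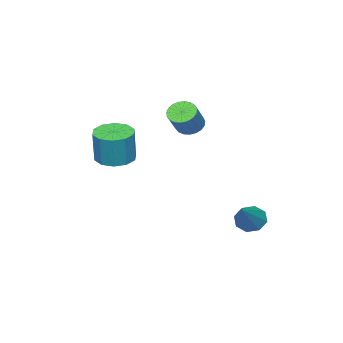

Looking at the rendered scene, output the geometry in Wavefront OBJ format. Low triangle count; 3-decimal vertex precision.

v -0.663 0.015 2.814
v -0.219 -0.456 2.545
v 0.686 -0.205 3.596
v 0.243 0.265 3.866
v -0.135 -0.21 2.413
v 0.771 0.041 3.465
v -0.141 0.074 2.351
v 0.764 0.325 3.403
v -0.238 0.348 2.369
v 0.667 0.599 3.421
v -0.408 0.564 2.464
v 0.497 0.815 3.515
v -0.622 0.686 2.619
v 0.283 0.936 3.671
v -0.843 0.691 2.808
v 0.062 0.942 3.86
v -1.033 0.579 2.999
v -0.128 0.83 4.05
v -1.159 0.37 3.157
v -0.254 0.621 4.208
v -1.199 0.099 3.256
v -0.294 0.35 4.307
v -1.146 -0.186 3.279
v -0.241 0.064 4.33
v -1.01 -0.437 3.221
v -0.105 -0.186 4.273
v -0.814 -0.609 3.093
v 0.092 -0.359 4.145
v -0.591 -0.674 2.917
v 0.314 -0.423 3.968
v -0.381 -0.62 2.723
v 0.524 -0.369 3.775
v -1.195 3.037 -2.459
v -0.694 2.608 -2.855
v 0.415 3.683 -1.121
v -0.738 3.156 -3.067
v -1.05 3.635 -2.922
v -1.447 3.764 -2.506
v -1.696 3.467 -2.062
v -1.652 2.918 -1.851
v -1.34 2.44 -1.995
v -0.943 2.311 -2.411
v 1.738 -2.317 0.913
v 2.673 -2.32 0.746
v 2.977 -2.146 2.44
v 2.042 -2.143 2.607
v 2.487 -1.763 0.722
v 2.79 -1.59 2.416
v 2.014 -1.419 0.771
v 2.317 -1.245 2.466
v 1.436 -1.417 0.875
v 1.739 -1.243 2.569
v 0.973 -1.759 0.993
v 1.277 -1.585 2.687
v 0.803 -2.314 1.08
v 1.107 -2.14 2.774
v 0.99 -2.87 1.104
v 1.293 -2.697 2.798
v 1.463 -3.215 1.054
v 1.766 -3.041 2.749
v 2.041 -3.217 0.951
v 2.344 -3.043 2.645
v 2.503 -2.875 0.833
v 2.807 -2.701 2.527
f 2 1 5
f 2 5 3
f 3 5 6
f 3 6 4
f 5 1 7
f 5 7 6
f 6 7 8
f 6 8 4
f 7 1 9
f 7 9 8
f 8 9 10
f 8 10 4
f 9 1 11
f 9 11 10
f 10 11 12
f 10 12 4
f 11 1 13
f 11 13 12
f 12 13 14
f 12 14 4
f 13 1 15
f 13 15 14
f 14 15 16
f 14 16 4
f 15 1 17
f 15 17 16
f 16 17 18
f 16 18 4
f 17 1 19
f 17 19 18
f 18 19 20
f 18 20 4
f 19 1 21
f 19 21 20
f 20 21 22
f 20 22 4
f 21 1 23
f 21 23 22
f 22 23 24
f 22 24 4
f 23 1 25
f 23 25 24
f 24 25 26
f 24 26 4
f 25 1 27
f 25 27 26
f 26 27 28
f 26 28 4
f 27 1 29
f 27 29 28
f 28 29 30
f 28 30 4
f 29 1 31
f 29 31 30
f 30 31 32
f 30 32 4
f 31 1 2
f 31 2 32
f 32 2 3
f 32 3 4
f 34 33 36
f 34 36 35
f 36 33 37
f 36 37 35
f 37 33 38
f 37 38 35
f 38 33 39
f 38 39 35
f 39 33 40
f 39 40 35
f 40 33 41
f 40 41 35
f 41 33 42
f 41 42 35
f 42 33 34
f 42 34 35
f 44 43 47
f 44 47 45
f 45 47 48
f 45 48 46
f 47 43 49
f 47 49 48
f 48 49 50
f 48 50 46
f 49 43 51
f 49 51 50
f 50 51 52
f 50 52 46
f 51 43 53
f 51 53 52
f 52 53 54
f 52 54 46
f 53 43 55
f 53 55 54
f 54 55 56
f 54 56 46
f 55 43 57
f 55 57 56
f 56 57 58
f 56 58 46
f 57 43 59
f 57 59 58
f 58 59 60
f 58 60 46
f 59 43 61
f 59 61 60
f 60 61 62
f 60 62 46
f 61 43 63
f 61 63 62
f 62 63 64
f 62 64 46
f 63 43 44
f 63 44 64
f 64 44 45
f 64 45 46



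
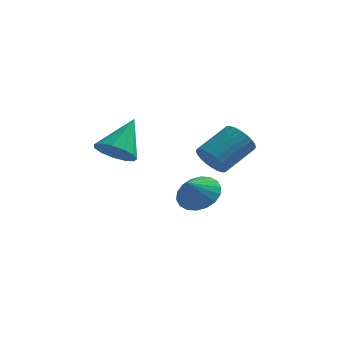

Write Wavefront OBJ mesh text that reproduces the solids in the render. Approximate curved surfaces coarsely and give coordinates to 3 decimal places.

v 2.472 -3.521 2.541
v 3.181 -3.83 2.166
v 4.218 -2.588 3.104
v 3.508 -2.279 3.479
v 3.091 -3.591 1.949
v 4.128 -2.349 2.886
v 2.907 -3.341 1.822
v 3.944 -2.099 2.759
v 2.656 -3.119 1.804
v 3.693 -1.877 2.741
v 2.378 -2.958 1.898
v 3.414 -1.715 2.836
v 2.113 -2.882 2.091
v 3.15 -1.64 3.028
v 1.903 -2.904 2.352
v 2.94 -1.662 3.289
v 1.78 -3.02 2.642
v 2.817 -1.777 3.579
v 1.762 -3.212 2.916
v 2.799 -1.97 3.854
v 1.852 -3.451 3.134
v 2.889 -2.209 4.071
v 2.036 -3.701 3.261
v 3.073 -2.459 4.198
v 2.287 -3.923 3.279
v 3.324 -2.681 4.216
v 2.566 -4.085 3.184
v 3.602 -2.842 4.122
v 2.83 -4.16 2.992
v 3.867 -2.918 3.929
v 3.04 -4.138 2.731
v 4.077 -2.896 3.668
v 3.163 -4.023 2.441
v 4.2 -2.78 3.378
v 1.27 -0.11 -1.028
v 1.799 -0.956 -1.491
v 0.89 -0.87 -0.072
v 2.141 -0.76 -1.199
v 2.309 -0.436 -0.874
v 2.272 -0.046 -0.579
v 2.037 0.33 -0.374
v 1.65 0.62 -0.297
v 1.187 0.765 -0.366
v 0.741 0.737 -0.566
v 0.4 0.541 -0.857
v 0.231 0.216 -1.182
v 0.268 -0.173 -1.477
v 0.503 -0.549 -1.683
v 0.891 -0.839 -1.759
v 1.353 -0.984 -1.691
v -2.056 -1.979 1.985
v -1.503 -2.683 2.493
v -1.544 -0.501 3.475
v -1.14 -2.43 2.118
v -1.068 -2.034 1.7
v -1.31 -1.62 1.373
v -1.789 -1.32 1.24
v -2.352 -1.229 1.344
v -2.822 -1.376 1.651
v -3.049 -1.715 2.065
v -2.96 -2.137 2.453
v -2.585 -2.509 2.693
v -2.041 -2.713 2.708
f 2 1 5
f 2 5 3
f 3 5 6
f 3 6 4
f 5 1 7
f 5 7 6
f 6 7 8
f 6 8 4
f 7 1 9
f 7 9 8
f 8 9 10
f 8 10 4
f 9 1 11
f 9 11 10
f 10 11 12
f 10 12 4
f 11 1 13
f 11 13 12
f 12 13 14
f 12 14 4
f 13 1 15
f 13 15 14
f 14 15 16
f 14 16 4
f 15 1 17
f 15 17 16
f 16 17 18
f 16 18 4
f 17 1 19
f 17 19 18
f 18 19 20
f 18 20 4
f 19 1 21
f 19 21 20
f 20 21 22
f 20 22 4
f 21 1 23
f 21 23 22
f 22 23 24
f 22 24 4
f 23 1 25
f 23 25 24
f 24 25 26
f 24 26 4
f 25 1 27
f 25 27 26
f 26 27 28
f 26 28 4
f 27 1 29
f 27 29 28
f 28 29 30
f 28 30 4
f 29 1 31
f 29 31 30
f 30 31 32
f 30 32 4
f 31 1 33
f 31 33 32
f 32 33 34
f 32 34 4
f 33 1 2
f 33 2 34
f 34 2 3
f 34 3 4
f 36 35 38
f 36 38 37
f 38 35 39
f 38 39 37
f 39 35 40
f 39 40 37
f 40 35 41
f 40 41 37
f 41 35 42
f 41 42 37
f 42 35 43
f 42 43 37
f 43 35 44
f 43 44 37
f 44 35 45
f 44 45 37
f 45 35 46
f 45 46 37
f 46 35 47
f 46 47 37
f 47 35 48
f 47 48 37
f 48 35 49
f 48 49 37
f 49 35 50
f 49 50 37
f 50 35 36
f 50 36 37
f 52 51 54
f 52 54 53
f 54 51 55
f 54 55 53
f 55 51 56
f 55 56 53
f 56 51 57
f 56 57 53
f 57 51 58
f 57 58 53
f 58 51 59
f 58 59 53
f 59 51 60
f 59 60 53
f 60 51 61
f 60 61 53
f 61 51 62
f 61 62 53
f 62 51 63
f 62 63 53
f 63 51 52
f 63 52 53



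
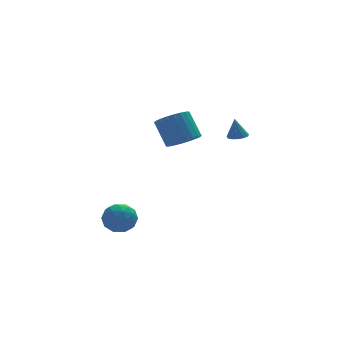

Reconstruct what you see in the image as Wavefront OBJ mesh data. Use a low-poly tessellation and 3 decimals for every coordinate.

v 0.195 1.999 0.651
v 0.714 2.805 0.247
v 0.323 3.787 1.705
v -0.195 2.981 2.109
v 0.34 2.871 0.103
v -0.05 3.853 1.56
v -0.055 2.804 0.042
v -0.446 3.786 1.499
v -0.413 2.614 0.074
v -0.803 3.596 1.531
v -0.677 2.331 0.194
v -1.068 3.313 1.651
v -0.81 1.998 0.383
v -1.2 2.979 1.84
v -0.789 1.664 0.613
v -1.179 2.646 2.071
v -0.618 1.382 0.85
v -1.008 2.364 2.307
v -0.323 1.193 1.055
v -0.714 2.175 2.513
v 0.05 1.127 1.2
v -0.34 2.109 2.657
v 0.446 1.194 1.261
v 0.055 2.176 2.718
v 0.803 1.384 1.229
v 0.413 2.366 2.686
v 1.068 1.667 1.109
v 0.677 2.649 2.566
v 1.2 2.001 0.92
v 0.81 2.982 2.377
v 1.179 2.334 0.689
v 0.789 3.316 2.147
v 1.008 2.616 0.453
v 0.618 3.598 1.91
v 3.494 2.701 0.387
v 4.1 2.602 0.472
v 3.326 2.779 1.673
v 4.06 2.948 0.445
v 3.84 3.215 0.4
v 3.51 3.319 0.351
v 3.175 3.227 0.313
v 2.942 2.968 0.298
v 2.883 2.624 0.312
v 3.019 2.304 0.349
v 3.306 2.11 0.398
v 3.652 2.104 0.444
v 3.948 2.287 0.471
v -4.547 0.589 -3.726
v -3.633 0.557 -4.202
v -4.327 -0.977 -3.198
v -3.413 -1.009 -3.674
v -3.542 -0.409 -2.846
v -3.678 0.559 -3.172
v -4.282 -0.979 -4.228
v -4.418 -0.011 -4.554
v -3.47 -0.412 -4.512
v -3.012 -0.06 -3.658
v -4.948 -0.36 -3.742
v -4.49 -0.008 -2.888
v -4.109 0.711 -4.01
v -3.851 -1.131 -3.39
v -3.926 -0.778 -2.903
v -3.39 -0.797 -3.183
v -4.136 0.712 -3.405
v -3.599 0.693 -3.685
v -3.545 0.125 -2.888
v -4.361 -1.113 -3.715
v -3.824 -1.132 -3.995
v -4.57 0.377 -4.217
v -4.034 0.358 -4.497
v -4.415 -0.545 -4.512
v -3.476 0.122 -4.472
v -3.347 -0.798 -4.162
v -3.857 -0.781 -4.487
v -3.937 -0.212 -4.679
v -3.208 0.329 -3.97
v -3.078 -0.591 -3.66
v -3.154 -0.239 -3.173
v -3.234 0.33 -3.365
v -3.111 -0.24 -4.153
v -4.882 0.171 -3.74
v -4.752 -0.749 -3.43
v -4.726 -0.75 -4.035
v -4.806 -0.181 -4.227
v -4.613 0.378 -3.238
v -4.484 -0.542 -2.928
v -4.023 -0.208 -2.721
v -4.103 0.361 -2.913
v -4.849 -0.18 -3.247
f 2 1 5
f 2 5 3
f 3 5 6
f 3 6 4
f 5 1 7
f 5 7 6
f 6 7 8
f 6 8 4
f 7 1 9
f 7 9 8
f 8 9 10
f 8 10 4
f 9 1 11
f 9 11 10
f 10 11 12
f 10 12 4
f 11 1 13
f 11 13 12
f 12 13 14
f 12 14 4
f 13 1 15
f 13 15 14
f 14 15 16
f 14 16 4
f 15 1 17
f 15 17 16
f 16 17 18
f 16 18 4
f 17 1 19
f 17 19 18
f 18 19 20
f 18 20 4
f 19 1 21
f 19 21 20
f 20 21 22
f 20 22 4
f 21 1 23
f 21 23 22
f 22 23 24
f 22 24 4
f 23 1 25
f 23 25 24
f 24 25 26
f 24 26 4
f 25 1 27
f 25 27 26
f 26 27 28
f 26 28 4
f 27 1 29
f 27 29 28
f 28 29 30
f 28 30 4
f 29 1 31
f 29 31 30
f 30 31 32
f 30 32 4
f 31 1 33
f 31 33 32
f 32 33 34
f 32 34 4
f 33 1 2
f 33 2 34
f 34 2 3
f 34 3 4
f 36 35 38
f 36 38 37
f 38 35 39
f 38 39 37
f 39 35 40
f 39 40 37
f 40 35 41
f 40 41 37
f 41 35 42
f 41 42 37
f 42 35 43
f 42 43 37
f 43 35 44
f 43 44 37
f 44 35 45
f 44 45 37
f 45 35 46
f 45 46 37
f 46 35 47
f 46 47 37
f 47 35 36
f 47 36 37
f 48 85 64
f 85 59 88
f 64 88 53
f 85 88 64
f 48 64 60
f 64 53 65
f 60 65 49
f 64 65 60
f 48 60 69
f 60 49 70
f 69 70 55
f 60 70 69
f 48 69 81
f 69 55 84
f 81 84 58
f 69 84 81
f 48 81 85
f 81 58 89
f 85 89 59
f 81 89 85
f 49 65 76
f 65 53 79
f 76 79 57
f 65 79 76
f 53 88 66
f 88 59 87
f 66 87 52
f 88 87 66
f 59 89 86
f 89 58 82
f 86 82 50
f 89 82 86
f 58 84 83
f 84 55 71
f 83 71 54
f 84 71 83
f 55 70 75
f 70 49 72
f 75 72 56
f 70 72 75
f 51 77 63
f 77 57 78
f 63 78 52
f 77 78 63
f 51 63 61
f 63 52 62
f 61 62 50
f 63 62 61
f 51 61 68
f 61 50 67
f 68 67 54
f 61 67 68
f 51 68 73
f 68 54 74
f 73 74 56
f 68 74 73
f 51 73 77
f 73 56 80
f 77 80 57
f 73 80 77
f 52 78 66
f 78 57 79
f 66 79 53
f 78 79 66
f 50 62 86
f 62 52 87
f 86 87 59
f 62 87 86
f 54 67 83
f 67 50 82
f 83 82 58
f 67 82 83
f 56 74 75
f 74 54 71
f 75 71 55
f 74 71 75
f 57 80 76
f 80 56 72
f 76 72 49
f 80 72 76



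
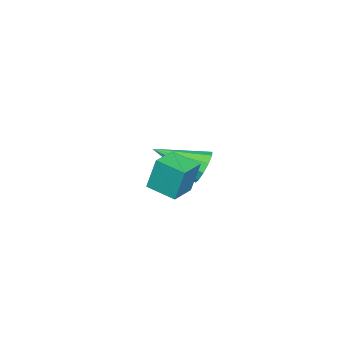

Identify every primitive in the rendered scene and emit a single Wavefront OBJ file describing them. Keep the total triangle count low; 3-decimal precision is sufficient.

v -3.631 -1.488 -3.693
v -3.247 -1.606 -4.204
v -3.169 -3.032 -2.987
v -3.029 -1.414 -3.926
v -3.041 -1.25 -3.56
v -3.279 -1.177 -3.244
v -3.651 -1.223 -3.1
v -4.016 -1.369 -3.182
v -4.234 -1.562 -3.46
v -4.221 -1.726 -3.826
v -3.984 -1.799 -4.142
v -3.612 -1.753 -4.286
v -0.232 -1.349 -2.162
v -0.331 -1.083 -1.047
v -0.097 -0.393 -2.378
v -0.196 -0.127 -1.264
v 0.676 -1.453 -2.056
v 0.577 -1.187 -0.942
v 0.811 -0.497 -2.273
v 0.712 -0.231 -1.158
f 2 1 4
f 2 4 3
f 4 1 5
f 4 5 3
f 5 1 6
f 5 6 3
f 6 1 7
f 6 7 3
f 7 1 8
f 7 8 3
f 8 1 9
f 8 9 3
f 9 1 10
f 9 10 3
f 10 1 11
f 10 11 3
f 11 1 12
f 11 12 3
f 12 1 2
f 12 2 3
f 14 16 13
f 17 14 13
f 13 16 15
f 15 17 13
f 14 20 16
f 18 14 17
f 18 20 14
f 16 20 15
f 19 17 15
f 15 20 19
f 19 18 17
f 20 18 19



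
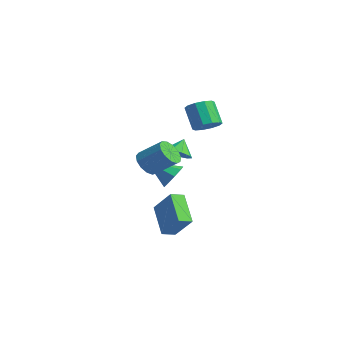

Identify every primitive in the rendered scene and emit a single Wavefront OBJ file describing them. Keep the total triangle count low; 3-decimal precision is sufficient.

v -0.416 0.842 2.58
v 0.103 0.259 2.964
v -0.865 0.296 4.325
v -1.384 0.878 3.94
v 0.288 0.75 3.082
v -0.68 0.787 4.443
v 0.204 1.276 3.008
v -0.764 1.313 4.369
v -0.117 1.636 2.771
v -1.084 1.673 4.132
v -0.552 1.693 2.46
v -1.52 1.729 3.821
v -0.935 1.424 2.195
v -1.903 1.461 3.556
v -1.12 0.933 2.077
v -2.088 0.97 3.438
v -1.036 0.407 2.151
v -2.004 0.444 3.512
v -0.716 0.047 2.388
v -1.683 0.084 3.749
v -0.28 -0.009 2.699
v -1.248 0.027 4.06
v -0.937 -2.309 -3.314
v 0.368 -1.952 -1.882
v -0.926 -1.447 -3.538
v 0.379 -1.091 -2.106
v 0.681 -2.689 -4.694
v 1.986 -2.333 -3.262
v 0.692 -1.828 -4.918
v 1.997 -1.471 -3.486
v -0.709 -1.157 -1.069
v -0.183 -0.982 -0.347
v -1.731 -2.283 -0.051
v -0.72 -0.542 -0.398
v -1.25 -0.461 -0.842
v -1.464 -0.788 -1.419
v -1.235 -1.331 -1.79
v -0.698 -1.772 -1.739
v -0.168 -1.852 -1.295
v 0.046 -1.525 -0.718
v -0.052 -3.213 0.559
v 0.275 -2.781 -0.147
v 1.3 -1.855 0.895
v 0.972 -2.287 1.601
v -0.122 -2.517 0.009
v 0.903 -1.591 1.051
v -0.497 -2.474 0.339
v 0.528 -1.548 1.381
v -0.73 -2.665 0.739
v 0.294 -1.739 1.781
v -0.749 -3.031 1.082
v 0.276 -2.105 2.124
v -0.546 -3.454 1.259
v 0.478 -2.528 2.301
v -0.187 -3.801 1.214
v 0.838 -2.875 2.256
v 0.215 -3.961 0.961
v 1.24 -3.035 2.002
v 0.533 -3.884 0.58
v 1.557 -2.957 1.622
v 0.664 -3.593 0.193
v 1.689 -2.667 1.235
v 0.568 -3.182 -0.078
v 1.593 -2.256 0.964
v -2.139 -0.146 0.069
v -1.684 0.572 -0.257
v -2.461 0.486 1.011
v -2.271 0.58 -0.464
v -2.796 0.249 -0.421
v -3.014 -0.267 -0.149
v -2.822 -0.727 0.224
v -2.31 -0.914 0.525
v -1.718 -0.743 0.612
v -1.323 -0.292 0.445
v -1.31 0.227 0.102
f 2 1 5
f 2 5 3
f 3 5 6
f 3 6 4
f 5 1 7
f 5 7 6
f 6 7 8
f 6 8 4
f 7 1 9
f 7 9 8
f 8 9 10
f 8 10 4
f 9 1 11
f 9 11 10
f 10 11 12
f 10 12 4
f 11 1 13
f 11 13 12
f 12 13 14
f 12 14 4
f 13 1 15
f 13 15 14
f 14 15 16
f 14 16 4
f 15 1 17
f 15 17 16
f 16 17 18
f 16 18 4
f 17 1 19
f 17 19 18
f 18 19 20
f 18 20 4
f 19 1 21
f 19 21 20
f 20 21 22
f 20 22 4
f 21 1 2
f 21 2 22
f 22 2 3
f 22 3 4
f 24 26 23
f 27 24 23
f 23 26 25
f 25 27 23
f 24 30 26
f 28 24 27
f 28 30 24
f 26 30 25
f 29 27 25
f 25 30 29
f 29 28 27
f 30 28 29
f 32 31 34
f 32 34 33
f 34 31 35
f 34 35 33
f 35 31 36
f 35 36 33
f 36 31 37
f 36 37 33
f 37 31 38
f 37 38 33
f 38 31 39
f 38 39 33
f 39 31 40
f 39 40 33
f 40 31 32
f 40 32 33
f 42 41 45
f 42 45 43
f 43 45 46
f 43 46 44
f 45 41 47
f 45 47 46
f 46 47 48
f 46 48 44
f 47 41 49
f 47 49 48
f 48 49 50
f 48 50 44
f 49 41 51
f 49 51 50
f 50 51 52
f 50 52 44
f 51 41 53
f 51 53 52
f 52 53 54
f 52 54 44
f 53 41 55
f 53 55 54
f 54 55 56
f 54 56 44
f 55 41 57
f 55 57 56
f 56 57 58
f 56 58 44
f 57 41 59
f 57 59 58
f 58 59 60
f 58 60 44
f 59 41 61
f 59 61 60
f 60 61 62
f 60 62 44
f 61 41 63
f 61 63 62
f 62 63 64
f 62 64 44
f 63 41 42
f 63 42 64
f 64 42 43
f 64 43 44
f 66 65 68
f 66 68 67
f 68 65 69
f 68 69 67
f 69 65 70
f 69 70 67
f 70 65 71
f 70 71 67
f 71 65 72
f 71 72 67
f 72 65 73
f 72 73 67
f 73 65 74
f 73 74 67
f 74 65 75
f 74 75 67
f 75 65 66
f 75 66 67



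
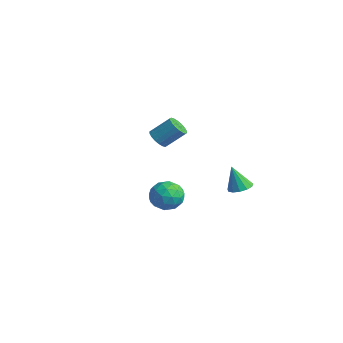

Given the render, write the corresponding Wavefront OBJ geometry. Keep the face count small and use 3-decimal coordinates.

v -3.917 1.29 -1.506
v -3.574 1.67 -2.054
v -2.98 2.709 -0.963
v -3.323 2.33 -0.414
v -3.871 1.82 -2.035
v -3.278 2.859 -0.944
v -4.178 1.865 -1.911
v -3.584 2.904 -0.82
v -4.433 1.796 -1.707
v -3.839 2.836 -0.615
v -4.586 1.627 -1.463
v -3.992 2.667 -0.371
v -4.606 1.391 -1.227
v -4.012 2.431 -0.136
v -4.49 1.136 -1.047
v -3.896 2.175 0.045
v -4.26 0.911 -0.957
v -3.666 1.95 0.134
v -3.962 0.761 -0.976
v -3.369 1.8 0.115
v -3.656 0.716 -1.1
v -3.062 1.755 -0.009
v -3.401 0.784 -1.305
v -2.807 1.824 -0.213
v -3.248 0.953 -1.549
v -2.654 1.993 -0.457
v -3.228 1.189 -1.784
v -2.634 2.229 -0.693
v -3.344 1.445 -1.965
v -2.75 2.484 -0.873
v 4.134 1.952 -2.053
v 4.758 1.539 -2.001
v 3.766 1.588 -0.507
v 4.865 1.931 -1.884
v 4.739 2.33 -1.82
v 4.421 2.608 -1.83
v 4.012 2.678 -1.911
v 3.642 2.518 -2.037
v 3.428 2.178 -2.168
v 3.439 1.766 -2.262
v 3.67 1.413 -2.29
v 4.048 1.231 -2.243
v 4.454 1.278 -2.135
v 2.531 -0.947 -3.392
v 3.079 -1.252 -2.522
v 1.181 -1.908 -2.878
v 1.729 -2.213 -2.008
v 1.396 -1.198 -2.104
v 2.231 -0.604 -2.421
v 2.029 -2.556 -2.979
v 2.864 -1.962 -3.296
v 2.769 -2.247 -2.267
v 2.378 -1.407 -1.726
v 1.882 -1.753 -3.674
v 1.491 -0.913 -3.133
v 2.924 -1.015 -3.002
v 1.336 -2.145 -2.398
v 1.141 -1.548 -2.454
v 1.463 -1.727 -1.943
v 2.425 -0.634 -2.943
v 2.747 -0.814 -2.432
v 1.758 -0.782 -2.186
v 1.513 -2.346 -2.968
v 1.835 -2.526 -2.457
v 2.797 -1.433 -3.457
v 3.119 -1.612 -2.946
v 2.502 -2.378 -3.214
v 3.064 -1.779 -2.341
v 2.27 -2.344 -2.039
v 2.446 -2.545 -2.609
v 2.937 -2.196 -2.796
v 2.834 -1.286 -2.023
v 2.04 -1.85 -1.721
v 1.844 -1.254 -1.777
v 2.335 -0.905 -1.963
v 2.651 -1.87 -1.873
v 2.22 -1.31 -3.679
v 1.426 -1.874 -3.377
v 1.925 -2.255 -3.437
v 2.416 -1.906 -3.623
v 1.99 -0.816 -3.361
v 1.196 -1.381 -3.059
v 1.323 -0.964 -2.604
v 1.814 -0.615 -2.791
v 1.609 -1.29 -3.527
f 2 1 5
f 2 5 3
f 3 5 6
f 3 6 4
f 5 1 7
f 5 7 6
f 6 7 8
f 6 8 4
f 7 1 9
f 7 9 8
f 8 9 10
f 8 10 4
f 9 1 11
f 9 11 10
f 10 11 12
f 10 12 4
f 11 1 13
f 11 13 12
f 12 13 14
f 12 14 4
f 13 1 15
f 13 15 14
f 14 15 16
f 14 16 4
f 15 1 17
f 15 17 16
f 16 17 18
f 16 18 4
f 17 1 19
f 17 19 18
f 18 19 20
f 18 20 4
f 19 1 21
f 19 21 20
f 20 21 22
f 20 22 4
f 21 1 23
f 21 23 22
f 22 23 24
f 22 24 4
f 23 1 25
f 23 25 24
f 24 25 26
f 24 26 4
f 25 1 27
f 25 27 26
f 26 27 28
f 26 28 4
f 27 1 29
f 27 29 28
f 28 29 30
f 28 30 4
f 29 1 2
f 29 2 30
f 30 2 3
f 30 3 4
f 32 31 34
f 32 34 33
f 34 31 35
f 34 35 33
f 35 31 36
f 35 36 33
f 36 31 37
f 36 37 33
f 37 31 38
f 37 38 33
f 38 31 39
f 38 39 33
f 39 31 40
f 39 40 33
f 40 31 41
f 40 41 33
f 41 31 42
f 41 42 33
f 42 31 43
f 42 43 33
f 43 31 32
f 43 32 33
f 44 81 60
f 81 55 84
f 60 84 49
f 81 84 60
f 44 60 56
f 60 49 61
f 56 61 45
f 60 61 56
f 44 56 65
f 56 45 66
f 65 66 51
f 56 66 65
f 44 65 77
f 65 51 80
f 77 80 54
f 65 80 77
f 44 77 81
f 77 54 85
f 81 85 55
f 77 85 81
f 45 61 72
f 61 49 75
f 72 75 53
f 61 75 72
f 49 84 62
f 84 55 83
f 62 83 48
f 84 83 62
f 55 85 82
f 85 54 78
f 82 78 46
f 85 78 82
f 54 80 79
f 80 51 67
f 79 67 50
f 80 67 79
f 51 66 71
f 66 45 68
f 71 68 52
f 66 68 71
f 47 73 59
f 73 53 74
f 59 74 48
f 73 74 59
f 47 59 57
f 59 48 58
f 57 58 46
f 59 58 57
f 47 57 64
f 57 46 63
f 64 63 50
f 57 63 64
f 47 64 69
f 64 50 70
f 69 70 52
f 64 70 69
f 47 69 73
f 69 52 76
f 73 76 53
f 69 76 73
f 48 74 62
f 74 53 75
f 62 75 49
f 74 75 62
f 46 58 82
f 58 48 83
f 82 83 55
f 58 83 82
f 50 63 79
f 63 46 78
f 79 78 54
f 63 78 79
f 52 70 71
f 70 50 67
f 71 67 51
f 70 67 71
f 53 76 72
f 76 52 68
f 72 68 45
f 76 68 72



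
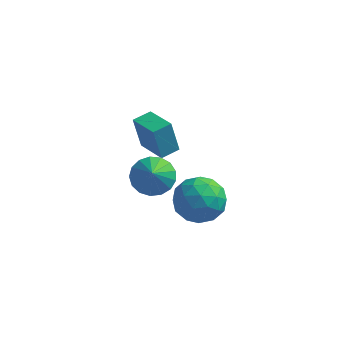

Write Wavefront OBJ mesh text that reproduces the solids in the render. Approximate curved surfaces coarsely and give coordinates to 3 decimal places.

v 2.036 -1.282 -0.847
v 3.23 -1.13 -0.593
v 2.13 -3.15 -0.167
v 3.324 -2.998 0.087
v 2.474 -2.397 0.743
v 2.416 -1.242 0.322
v 2.944 -3.038 -1.082
v 2.886 -1.883 -1.503
v 3.791 -2.215 -0.738
v 3.501 -1.819 0.389
v 1.859 -2.461 -1.149
v 1.569 -2.065 -0.022
v 2.625 -1.042 -0.78
v 2.735 -3.238 0.02
v 2.235 -2.885 0.405
v 2.937 -2.795 0.555
v 2.146 -1.108 -0.242
v 2.848 -1.018 -0.093
v 2.404 -1.763 0.693
v 2.512 -3.262 -0.667
v 3.214 -3.172 -0.518
v 2.423 -1.485 -1.315
v 3.125 -1.395 -1.165
v 2.956 -2.517 -1.453
v 3.657 -1.59 -0.716
v 3.712 -2.688 -0.316
v 3.488 -2.712 -1.003
v 3.454 -2.033 -1.251
v 3.486 -1.357 -0.053
v 3.541 -2.455 0.347
v 3.041 -2.102 0.732
v 3.007 -1.423 0.485
v 3.816 -1.995 -0.138
v 1.819 -1.825 -1.107
v 1.874 -2.923 -0.707
v 2.353 -2.857 -1.245
v 2.319 -2.178 -1.492
v 1.648 -1.592 -0.444
v 1.703 -2.69 -0.044
v 1.906 -2.247 0.491
v 1.872 -1.568 0.243
v 1.544 -2.285 -0.622
v -1.879 3.216 -2.482
v -2.269 3.226 -0.776
v -1.313 4.006 -2.357
v -1.703 4.016 -0.651
v -0.537 2.204 -2.169
v -0.927 2.214 -0.463
v 0.029 2.994 -2.044
v -0.361 3.004 -0.338
v -0.141 -0.071 -1.402
v 0.45 -0.622 -2.04
v 0.181 -1.049 -0.258
v 0.761 -0.292 -1.846
v 0.866 0.088 -1.55
v 0.739 0.432 -1.221
v 0.411 0.661 -0.932
v -0.044 0.722 -0.752
v -0.521 0.602 -0.72
v -0.911 0.327 -0.845
v -1.125 -0.038 -1.097
v -1.113 -0.411 -1.42
v -0.879 -0.706 -1.738
v -0.476 -0.856 -1.979
v 0.004 -0.825 -2.088
f 1 38 17
f 38 12 41
f 17 41 6
f 38 41 17
f 1 17 13
f 17 6 18
f 13 18 2
f 17 18 13
f 1 13 22
f 13 2 23
f 22 23 8
f 13 23 22
f 1 22 34
f 22 8 37
f 34 37 11
f 22 37 34
f 1 34 38
f 34 11 42
f 38 42 12
f 34 42 38
f 2 18 29
f 18 6 32
f 29 32 10
f 18 32 29
f 6 41 19
f 41 12 40
f 19 40 5
f 41 40 19
f 12 42 39
f 42 11 35
f 39 35 3
f 42 35 39
f 11 37 36
f 37 8 24
f 36 24 7
f 37 24 36
f 8 23 28
f 23 2 25
f 28 25 9
f 23 25 28
f 4 30 16
f 30 10 31
f 16 31 5
f 30 31 16
f 4 16 14
f 16 5 15
f 14 15 3
f 16 15 14
f 4 14 21
f 14 3 20
f 21 20 7
f 14 20 21
f 4 21 26
f 21 7 27
f 26 27 9
f 21 27 26
f 4 26 30
f 26 9 33
f 30 33 10
f 26 33 30
f 5 31 19
f 31 10 32
f 19 32 6
f 31 32 19
f 3 15 39
f 15 5 40
f 39 40 12
f 15 40 39
f 7 20 36
f 20 3 35
f 36 35 11
f 20 35 36
f 9 27 28
f 27 7 24
f 28 24 8
f 27 24 28
f 10 33 29
f 33 9 25
f 29 25 2
f 33 25 29
f 44 46 43
f 47 44 43
f 43 46 45
f 45 47 43
f 44 50 46
f 48 44 47
f 48 50 44
f 46 50 45
f 49 47 45
f 45 50 49
f 49 48 47
f 50 48 49
f 52 51 54
f 52 54 53
f 54 51 55
f 54 55 53
f 55 51 56
f 55 56 53
f 56 51 57
f 56 57 53
f 57 51 58
f 57 58 53
f 58 51 59
f 58 59 53
f 59 51 60
f 59 60 53
f 60 51 61
f 60 61 53
f 61 51 62
f 61 62 53
f 62 51 63
f 62 63 53
f 63 51 64
f 63 64 53
f 64 51 65
f 64 65 53
f 65 51 52
f 65 52 53



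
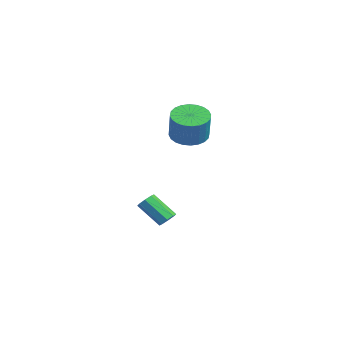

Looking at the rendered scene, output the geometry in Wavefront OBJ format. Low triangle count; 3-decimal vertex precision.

v 3.195 -1.522 1.726
v 4.091 -1.746 1.295
v 4.802 -1.922 2.862
v 3.905 -1.698 3.294
v 4.117 -1.35 1.327
v 4.828 -1.526 2.895
v 4.003 -0.981 1.42
v 4.714 -1.157 2.988
v 3.766 -0.694 1.56
v 4.477 -0.869 3.128
v 3.442 -0.532 1.725
v 4.152 -0.708 3.293
v 3.08 -0.522 1.891
v 3.79 -0.698 3.458
v 2.735 -0.664 2.031
v 3.446 -0.84 3.598
v 2.461 -0.936 2.125
v 3.172 -1.112 3.692
v 2.298 -1.298 2.158
v 3.009 -1.474 3.725
v 2.272 -1.694 2.125
v 2.983 -1.87 3.693
v 2.386 -2.063 2.032
v 3.097 -2.239 3.6
v 2.623 -2.351 1.892
v 3.334 -2.526 3.46
v 2.948 -2.512 1.727
v 3.658 -2.688 3.295
v 3.31 -2.522 1.562
v 4.02 -2.698 3.129
v 3.654 -2.38 1.422
v 4.365 -2.556 2.989
v 3.928 -2.108 1.328
v 4.639 -2.284 2.895
v 2.763 -2.502 -4.287
v 3.105 -2.327 -3.88
v 2.18 -3.204 -2.725
v 1.837 -3.378 -3.133
v 2.775 -2.061 -3.943
v 1.85 -2.937 -2.788
v 2.438 -2.053 -4.207
v 1.512 -2.929 -3.052
v 2.291 -2.308 -4.518
v 1.365 -3.185 -3.364
v 2.42 -2.676 -4.695
v 1.495 -3.553 -3.54
v 2.75 -2.943 -4.632
v 1.825 -3.819 -3.477
v 3.088 -2.951 -4.368
v 2.162 -3.827 -3.213
v 3.235 -2.695 -4.056
v 2.309 -3.572 -2.902
f 2 1 5
f 2 5 3
f 3 5 6
f 3 6 4
f 5 1 7
f 5 7 6
f 6 7 8
f 6 8 4
f 7 1 9
f 7 9 8
f 8 9 10
f 8 10 4
f 9 1 11
f 9 11 10
f 10 11 12
f 10 12 4
f 11 1 13
f 11 13 12
f 12 13 14
f 12 14 4
f 13 1 15
f 13 15 14
f 14 15 16
f 14 16 4
f 15 1 17
f 15 17 16
f 16 17 18
f 16 18 4
f 17 1 19
f 17 19 18
f 18 19 20
f 18 20 4
f 19 1 21
f 19 21 20
f 20 21 22
f 20 22 4
f 21 1 23
f 21 23 22
f 22 23 24
f 22 24 4
f 23 1 25
f 23 25 24
f 24 25 26
f 24 26 4
f 25 1 27
f 25 27 26
f 26 27 28
f 26 28 4
f 27 1 29
f 27 29 28
f 28 29 30
f 28 30 4
f 29 1 31
f 29 31 30
f 30 31 32
f 30 32 4
f 31 1 33
f 31 33 32
f 32 33 34
f 32 34 4
f 33 1 2
f 33 2 34
f 34 2 3
f 34 3 4
f 36 35 39
f 36 39 37
f 37 39 40
f 37 40 38
f 39 35 41
f 39 41 40
f 40 41 42
f 40 42 38
f 41 35 43
f 41 43 42
f 42 43 44
f 42 44 38
f 43 35 45
f 43 45 44
f 44 45 46
f 44 46 38
f 45 35 47
f 45 47 46
f 46 47 48
f 46 48 38
f 47 35 49
f 47 49 48
f 48 49 50
f 48 50 38
f 49 35 51
f 49 51 50
f 50 51 52
f 50 52 38
f 51 35 36
f 51 36 52
f 52 36 37
f 52 37 38



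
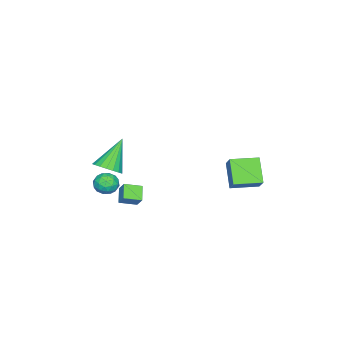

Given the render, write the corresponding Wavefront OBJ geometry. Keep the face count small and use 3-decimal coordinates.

v 2.904 -2.318 -0.898
v 3.171 -1.893 -0.275
v 2.34 -1.564 -1.171
v 2.607 -1.139 -0.548
v 3.613 -1.981 -1.432
v 3.88 -1.556 -0.809
v 3.049 -1.227 -1.705
v 3.316 -0.802 -1.082
v -2.857 1.215 -3.31
v -3.844 0.54 -2.13
v -3.798 2.509 -3.356
v -4.785 1.833 -2.176
v -2.195 1.727 -2.464
v -3.182 1.051 -1.284
v -3.136 3.02 -2.51
v -4.123 2.345 -1.33
v 1.019 -3.43 -2.219
v 1.461 -3.168 -1.692
v 1.419 -4.532 -2.008
v 1.861 -4.27 -1.481
v 1.132 -4.271 -1.383
v 0.884 -3.59 -1.513
v 1.996 -4.11 -2.187
v 1.748 -3.429 -2.317
v 2.065 -3.589 -1.672
v 1.531 -3.688 -1.175
v 1.349 -4.012 -2.525
v 0.815 -4.111 -2.028
v 1.205 -3.203 -1.974
v 1.675 -4.497 -1.726
v 1.247 -4.498 -1.668
v 1.507 -4.344 -1.359
v 0.866 -3.45 -1.869
v 1.126 -3.296 -1.559
v 0.932 -3.944 -1.377
v 1.754 -4.404 -2.141
v 2.014 -4.25 -1.831
v 1.373 -3.356 -2.341
v 1.633 -3.202 -2.032
v 1.948 -3.756 -2.323
v 1.819 -3.296 -1.653
v 2.055 -3.943 -1.529
v 2.134 -3.85 -1.944
v 1.988 -3.449 -2.02
v 1.506 -3.354 -1.36
v 1.741 -4.002 -1.237
v 1.312 -4.002 -1.179
v 1.167 -3.602 -1.255
v 1.861 -3.601 -1.349
v 1.139 -3.698 -2.463
v 1.374 -4.346 -2.34
v 1.713 -4.098 -2.445
v 1.568 -3.698 -2.521
v 0.825 -3.757 -2.171
v 1.061 -4.404 -2.047
v 0.892 -4.251 -1.68
v 0.746 -3.85 -1.756
v 1.019 -4.099 -2.351
v 2.603 -3.14 0.168
v 3.244 -3.214 0.691
v 1.337 -2.92 1.752
v 3.23 -2.85 0.629
v 3.092 -2.544 0.476
v 2.857 -2.355 0.262
v 2.572 -2.322 0.029
v 2.293 -2.451 -0.176
v 2.076 -2.717 -0.313
v 1.963 -3.066 -0.355
v 1.977 -3.43 -0.293
v 2.115 -3.737 -0.14
v 2.35 -3.925 0.074
v 2.635 -3.958 0.307
v 2.914 -3.829 0.512
v 3.131 -3.563 0.649
f 2 4 1
f 5 2 1
f 1 4 3
f 3 5 1
f 2 8 4
f 6 2 5
f 6 8 2
f 4 8 3
f 7 5 3
f 3 8 7
f 7 6 5
f 8 6 7
f 10 12 9
f 13 10 9
f 9 12 11
f 11 13 9
f 10 16 12
f 14 10 13
f 14 16 10
f 12 16 11
f 15 13 11
f 11 16 15
f 15 14 13
f 16 14 15
f 17 54 33
f 54 28 57
f 33 57 22
f 54 57 33
f 17 33 29
f 33 22 34
f 29 34 18
f 33 34 29
f 17 29 38
f 29 18 39
f 38 39 24
f 29 39 38
f 17 38 50
f 38 24 53
f 50 53 27
f 38 53 50
f 17 50 54
f 50 27 58
f 54 58 28
f 50 58 54
f 18 34 45
f 34 22 48
f 45 48 26
f 34 48 45
f 22 57 35
f 57 28 56
f 35 56 21
f 57 56 35
f 28 58 55
f 58 27 51
f 55 51 19
f 58 51 55
f 27 53 52
f 53 24 40
f 52 40 23
f 53 40 52
f 24 39 44
f 39 18 41
f 44 41 25
f 39 41 44
f 20 46 32
f 46 26 47
f 32 47 21
f 46 47 32
f 20 32 30
f 32 21 31
f 30 31 19
f 32 31 30
f 20 30 37
f 30 19 36
f 37 36 23
f 30 36 37
f 20 37 42
f 37 23 43
f 42 43 25
f 37 43 42
f 20 42 46
f 42 25 49
f 46 49 26
f 42 49 46
f 21 47 35
f 47 26 48
f 35 48 22
f 47 48 35
f 19 31 55
f 31 21 56
f 55 56 28
f 31 56 55
f 23 36 52
f 36 19 51
f 52 51 27
f 36 51 52
f 25 43 44
f 43 23 40
f 44 40 24
f 43 40 44
f 26 49 45
f 49 25 41
f 45 41 18
f 49 41 45
f 60 59 62
f 60 62 61
f 62 59 63
f 62 63 61
f 63 59 64
f 63 64 61
f 64 59 65
f 64 65 61
f 65 59 66
f 65 66 61
f 66 59 67
f 66 67 61
f 67 59 68
f 67 68 61
f 68 59 69
f 68 69 61
f 69 59 70
f 69 70 61
f 70 59 71
f 70 71 61
f 71 59 72
f 71 72 61
f 72 59 73
f 72 73 61
f 73 59 74
f 73 74 61
f 74 59 60
f 74 60 61



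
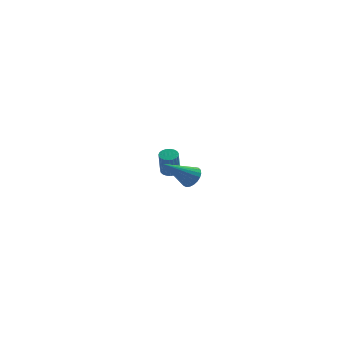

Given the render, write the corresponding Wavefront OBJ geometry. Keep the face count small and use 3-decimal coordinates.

v 3.173 3.34 -1.091
v 3.655 3.173 -1.105
v 3.548 2.753 0.258
v 3.067 2.92 0.271
v 3.68 3.374 -1.041
v 3.573 2.953 0.321
v 3.617 3.569 -0.986
v 3.51 3.148 0.377
v 3.478 3.724 -0.949
v 3.371 3.304 0.414
v 3.286 3.813 -0.937
v 3.179 3.393 0.426
v 3.074 3.82 -0.951
v 2.967 3.4 0.412
v 2.88 3.745 -0.99
v 2.773 3.324 0.373
v 2.736 3.599 -1.046
v 2.629 3.179 0.317
v 2.668 3.408 -1.11
v 2.561 2.988 0.253
v 2.688 3.206 -1.171
v 2.581 2.786 0.192
v 2.791 3.027 -1.218
v 2.684 2.607 0.145
v 2.961 2.902 -1.243
v 2.854 2.482 0.12
v 3.167 2.853 -1.242
v 3.06 2.433 0.121
v 3.374 2.888 -1.215
v 3.267 2.468 0.148
v 3.547 3.001 -1.167
v 3.44 2.581 0.196
v 3.705 -3.718 2.059
v 4.126 -4.002 2.45
v 2.315 -4.182 3.221
v 4.122 -3.753 2.544
v 4.046 -3.498 2.554
v 3.911 -3.281 2.479
v 3.74 -3.14 2.332
v 3.564 -3.099 2.137
v 3.412 -3.165 1.929
v 3.31 -3.326 1.743
v 3.277 -3.556 1.612
v 3.318 -3.813 1.558
v 3.426 -4.054 1.591
v 3.582 -4.237 1.705
v 3.76 -4.33 1.88
v 3.928 -4.318 2.086
v 4.057 -4.202 2.288
f 2 1 5
f 2 5 3
f 3 5 6
f 3 6 4
f 5 1 7
f 5 7 6
f 6 7 8
f 6 8 4
f 7 1 9
f 7 9 8
f 8 9 10
f 8 10 4
f 9 1 11
f 9 11 10
f 10 11 12
f 10 12 4
f 11 1 13
f 11 13 12
f 12 13 14
f 12 14 4
f 13 1 15
f 13 15 14
f 14 15 16
f 14 16 4
f 15 1 17
f 15 17 16
f 16 17 18
f 16 18 4
f 17 1 19
f 17 19 18
f 18 19 20
f 18 20 4
f 19 1 21
f 19 21 20
f 20 21 22
f 20 22 4
f 21 1 23
f 21 23 22
f 22 23 24
f 22 24 4
f 23 1 25
f 23 25 24
f 24 25 26
f 24 26 4
f 25 1 27
f 25 27 26
f 26 27 28
f 26 28 4
f 27 1 29
f 27 29 28
f 28 29 30
f 28 30 4
f 29 1 31
f 29 31 30
f 30 31 32
f 30 32 4
f 31 1 2
f 31 2 32
f 32 2 3
f 32 3 4
f 34 33 36
f 34 36 35
f 36 33 37
f 36 37 35
f 37 33 38
f 37 38 35
f 38 33 39
f 38 39 35
f 39 33 40
f 39 40 35
f 40 33 41
f 40 41 35
f 41 33 42
f 41 42 35
f 42 33 43
f 42 43 35
f 43 33 44
f 43 44 35
f 44 33 45
f 44 45 35
f 45 33 46
f 45 46 35
f 46 33 47
f 46 47 35
f 47 33 48
f 47 48 35
f 48 33 49
f 48 49 35
f 49 33 34
f 49 34 35

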